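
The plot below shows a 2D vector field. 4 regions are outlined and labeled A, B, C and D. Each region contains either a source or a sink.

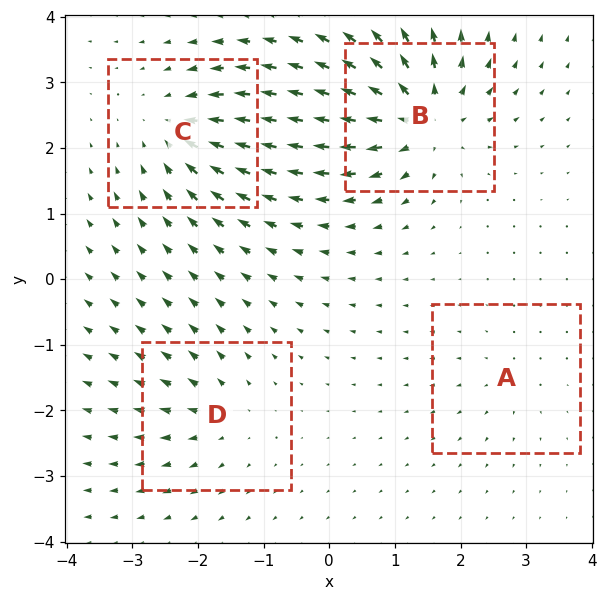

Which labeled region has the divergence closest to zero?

A

Divergence at each region's feature centre — A: about +3, B: about +9, C: about -6, D: about +4. Region A is closest to zero.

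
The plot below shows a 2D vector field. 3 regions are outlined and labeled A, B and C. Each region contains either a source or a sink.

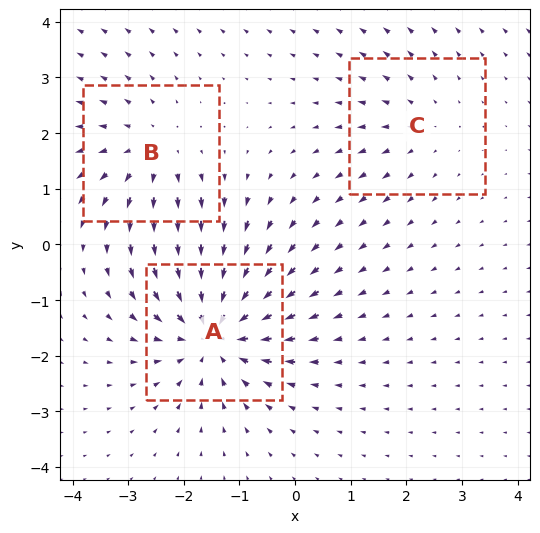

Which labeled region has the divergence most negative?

A

Divergence at each region's feature centre — A: about -5, B: about +3, C: about +2. Region A is most negative.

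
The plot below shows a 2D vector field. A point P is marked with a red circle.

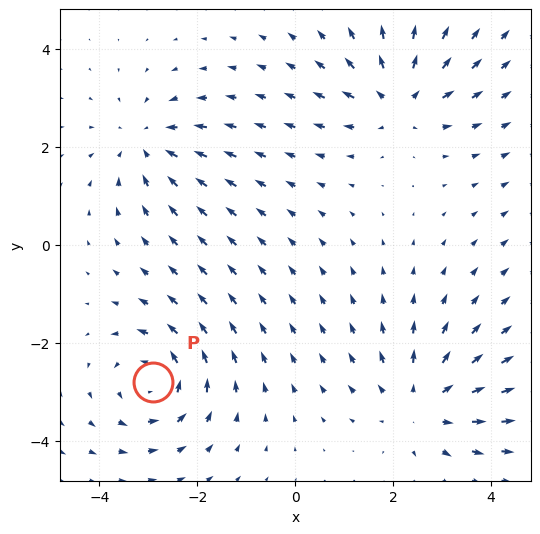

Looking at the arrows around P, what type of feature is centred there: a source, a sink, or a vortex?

vortex

At P (-2.9, -2.8) the arrows circulate counterclockwise. Divergence ≈0, curl about +4 — near-zero divergence with nonzero curl is a vortex.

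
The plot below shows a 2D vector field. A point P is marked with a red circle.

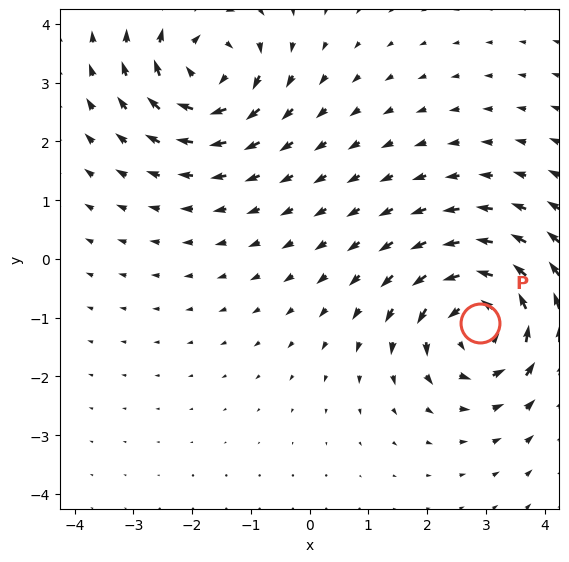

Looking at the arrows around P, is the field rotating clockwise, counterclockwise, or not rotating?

Near P at (2.9, -1.1) the arrows circulate counterclockwise. The curl (z-component) there is about +5; positive curl means counterclockwise rotation.

counterclockwise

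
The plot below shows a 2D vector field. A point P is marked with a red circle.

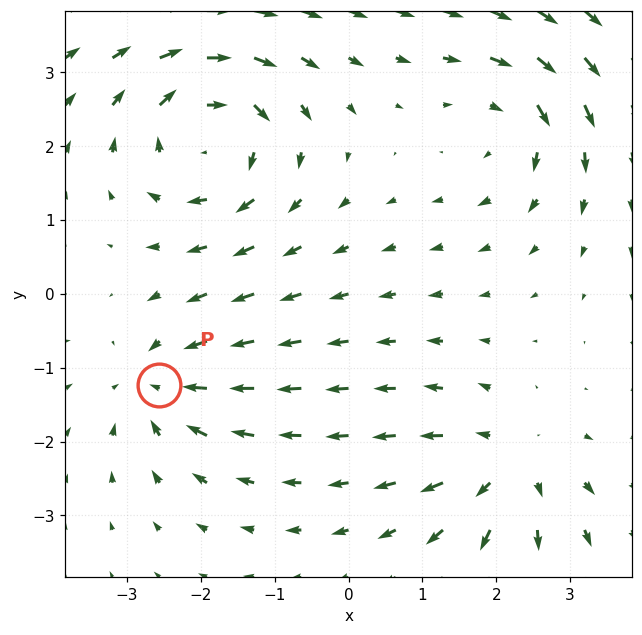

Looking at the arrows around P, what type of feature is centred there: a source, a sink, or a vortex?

sink

At P (-2.6, -1.2) the arrows converge inward. Divergence about -4, curl ≈0 — negative divergence with near-zero curl is a sink.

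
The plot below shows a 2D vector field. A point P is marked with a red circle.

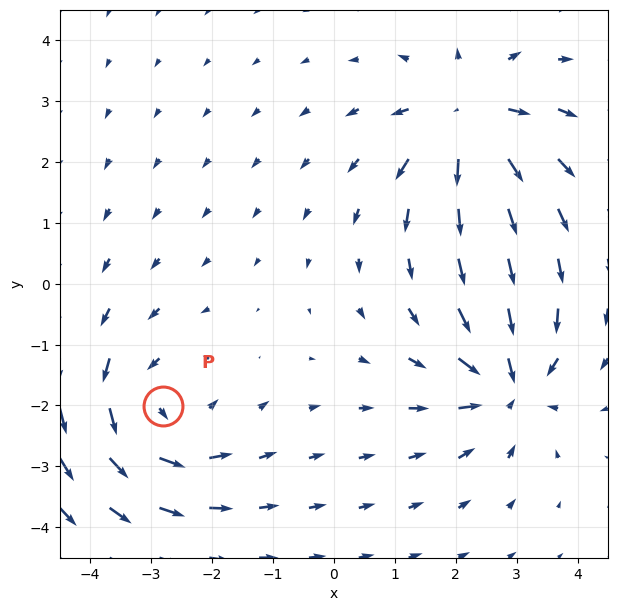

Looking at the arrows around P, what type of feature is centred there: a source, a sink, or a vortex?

vortex

At P (-2.8, -2.0) the arrows circulate counterclockwise. Divergence ≈0, curl about +4 — near-zero divergence with nonzero curl is a vortex.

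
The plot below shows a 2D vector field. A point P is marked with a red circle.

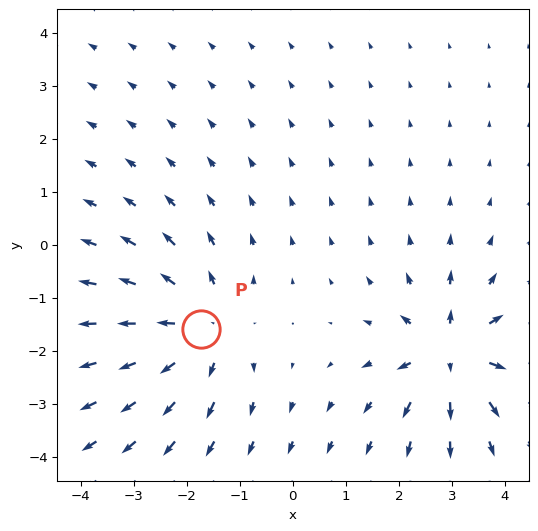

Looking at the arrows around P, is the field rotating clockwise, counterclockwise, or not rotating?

not rotating

Near P at (-1.7, -1.6) the arrows show no circulation. The curl there is ≈0.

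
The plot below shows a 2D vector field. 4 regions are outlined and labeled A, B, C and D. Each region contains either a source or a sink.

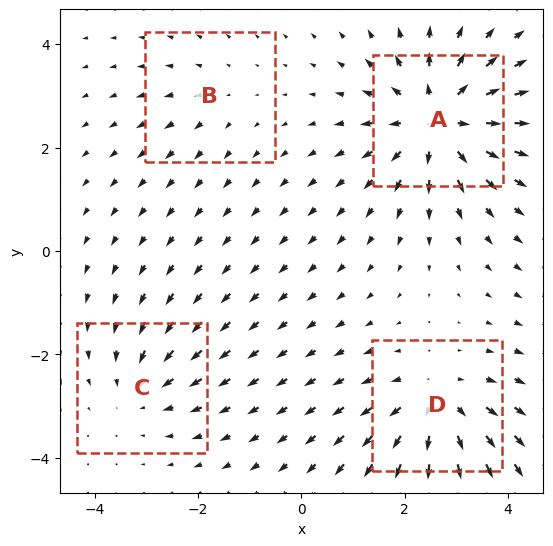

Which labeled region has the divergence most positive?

Divergence at each region's feature centre — A: about +6, B: about +2, C: about -3, D: about +5. Region A is most positive.

A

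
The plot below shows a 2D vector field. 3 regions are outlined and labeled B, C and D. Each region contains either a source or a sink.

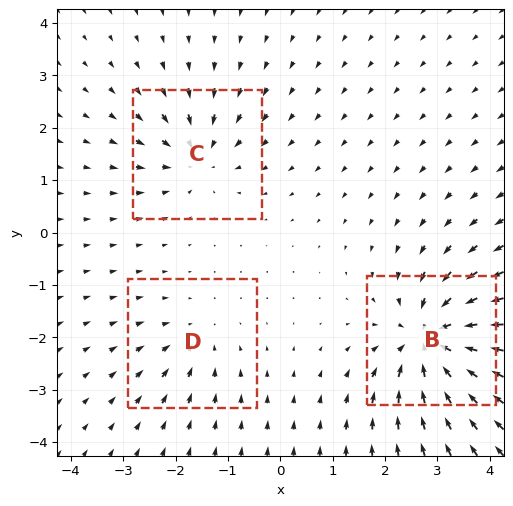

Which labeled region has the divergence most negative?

Divergence at each region's feature centre — B: about -6, C: about -4, D: about -3. Region B is most negative.

B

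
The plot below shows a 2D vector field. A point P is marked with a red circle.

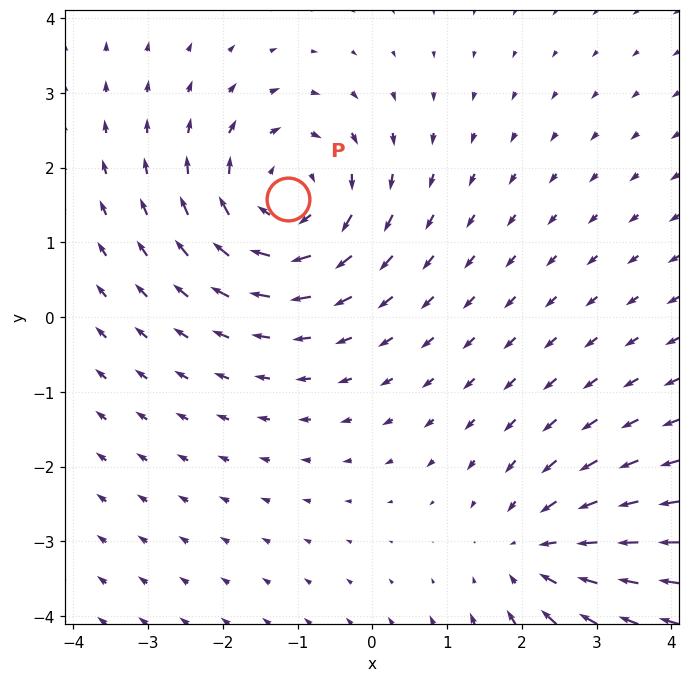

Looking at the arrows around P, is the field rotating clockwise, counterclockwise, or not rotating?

clockwise

Near P at (-1.1, 1.6) the arrows circulate clockwise. The curl (z-component) there is about -5; negative curl means clockwise rotation.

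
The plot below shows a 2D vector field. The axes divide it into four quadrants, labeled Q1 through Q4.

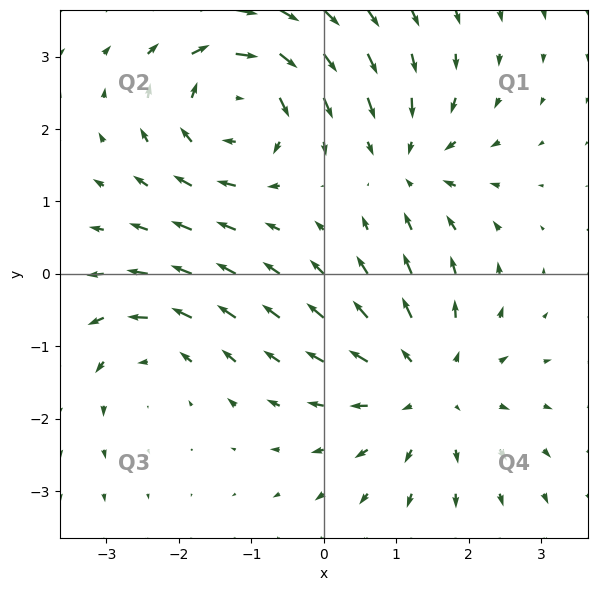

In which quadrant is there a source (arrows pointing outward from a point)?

Q4

The source sits at approximately (1.4, -1.5), which lies in quadrant Q4. The divergence there is about +3, positive as expected for a source.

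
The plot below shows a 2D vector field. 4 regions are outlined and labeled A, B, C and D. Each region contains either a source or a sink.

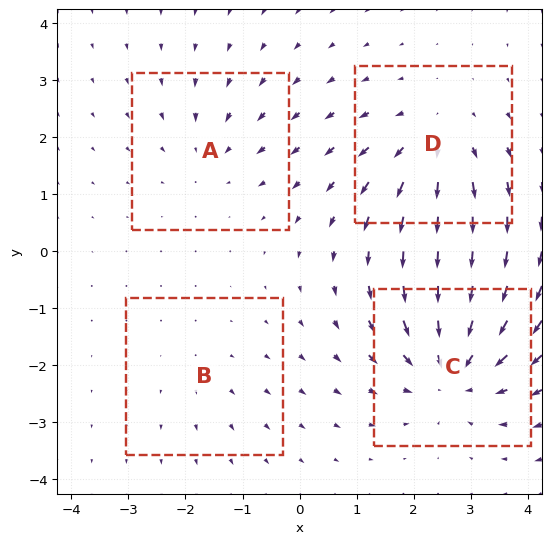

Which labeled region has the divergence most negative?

C

Divergence at each region's feature centre — A: about -3, B: about +2, C: about -6, D: about +4. Region C is most negative.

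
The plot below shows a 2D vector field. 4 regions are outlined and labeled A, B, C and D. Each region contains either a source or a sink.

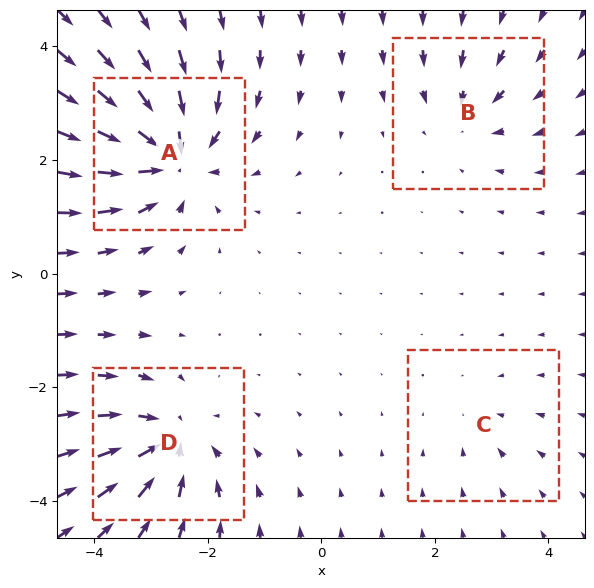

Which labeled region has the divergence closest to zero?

Divergence at each region's feature centre — A: about -8, B: about -4, C: about -2, D: about -6. Region C is closest to zero.

C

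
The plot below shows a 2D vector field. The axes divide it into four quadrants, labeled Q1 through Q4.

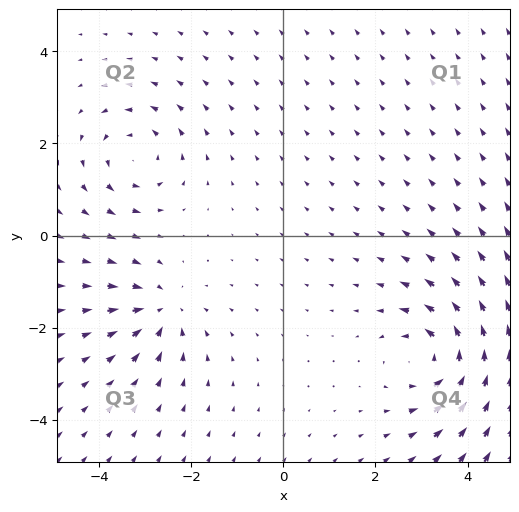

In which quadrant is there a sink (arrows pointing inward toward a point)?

Q3

The sink sits at approximately (-2.6, -1.6), which lies in quadrant Q3. The divergence there is about -4, negative as expected for a sink.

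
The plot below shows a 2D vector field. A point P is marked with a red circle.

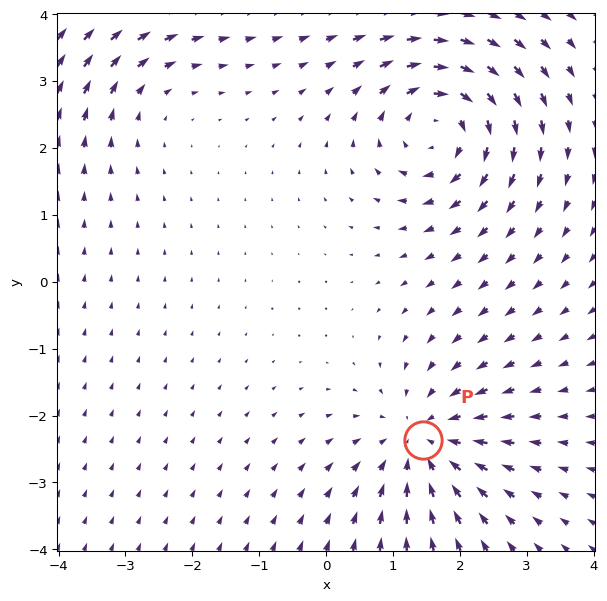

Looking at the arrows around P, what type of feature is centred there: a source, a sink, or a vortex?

sink

At P (1.4, -2.4) the arrows converge inward. Divergence about -4, curl ≈0 — negative divergence with near-zero curl is a sink.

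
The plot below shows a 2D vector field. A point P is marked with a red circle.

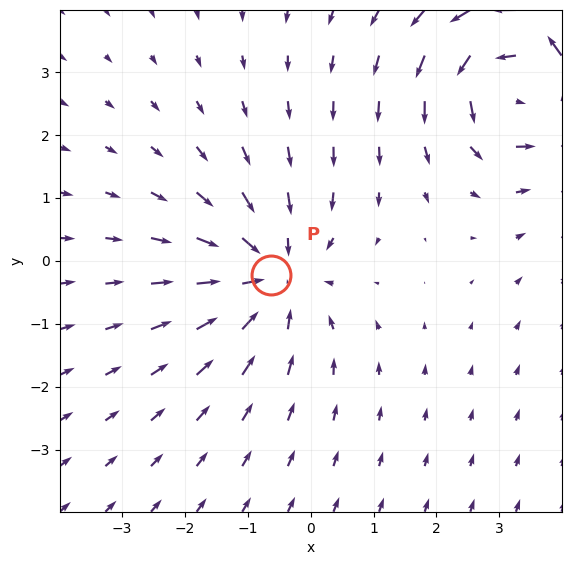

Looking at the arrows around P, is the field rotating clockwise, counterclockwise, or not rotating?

not rotating

Near P at (-0.6, -0.2) the arrows show no circulation. The curl there is ≈0.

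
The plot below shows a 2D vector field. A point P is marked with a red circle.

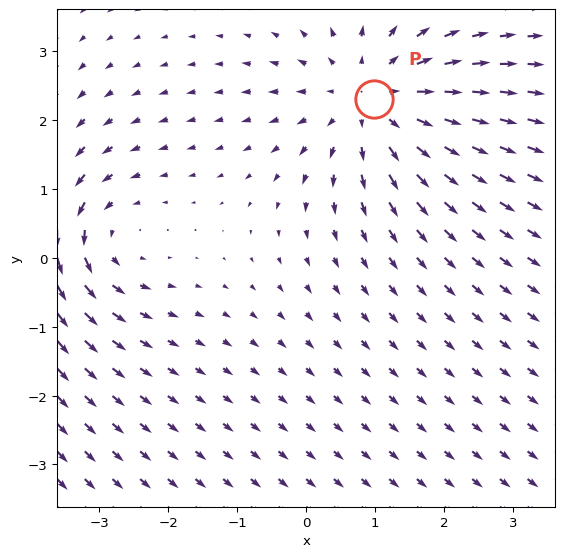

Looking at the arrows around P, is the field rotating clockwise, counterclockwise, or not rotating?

not rotating

Near P at (1.0, 2.3) the arrows show no circulation. The curl there is ≈0.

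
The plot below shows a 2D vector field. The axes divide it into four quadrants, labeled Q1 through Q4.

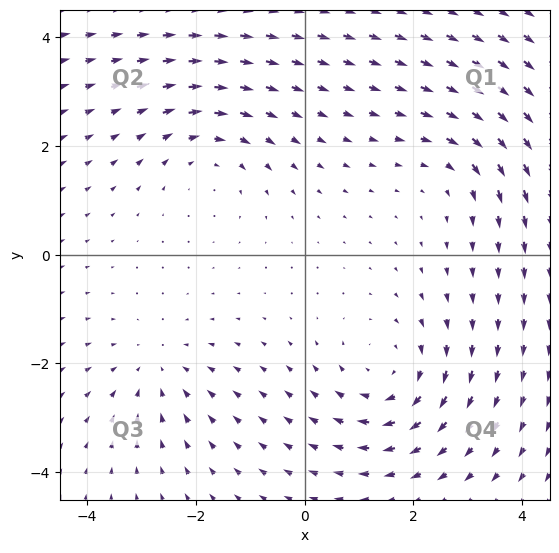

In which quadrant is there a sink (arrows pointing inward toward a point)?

Q3

The sink sits at approximately (-2.7, -2.1), which lies in quadrant Q3. The divergence there is about -3, negative as expected for a sink.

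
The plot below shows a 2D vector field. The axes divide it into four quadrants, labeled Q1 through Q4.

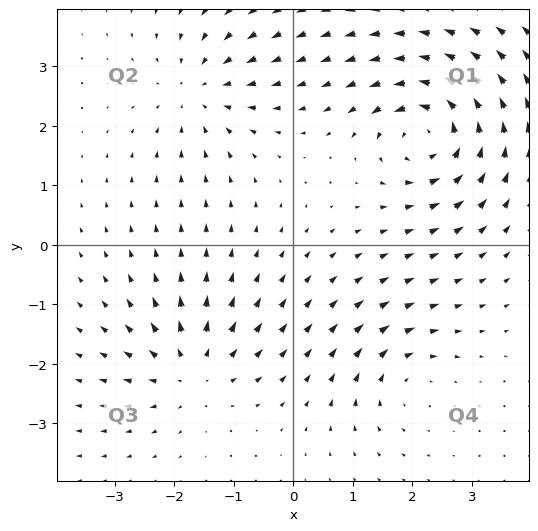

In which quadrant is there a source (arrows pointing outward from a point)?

The source sits at approximately (-1.7, -2.1), which lies in quadrant Q3. The divergence there is about +4, positive as expected for a source.

Q3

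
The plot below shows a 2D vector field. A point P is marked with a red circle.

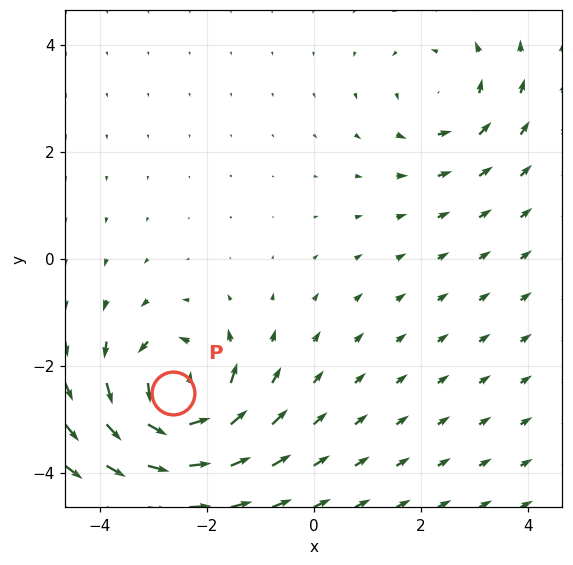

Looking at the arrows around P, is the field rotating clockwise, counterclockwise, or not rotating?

counterclockwise

Near P at (-2.6, -2.5) the arrows circulate counterclockwise. The curl (z-component) there is about +6; positive curl means counterclockwise rotation.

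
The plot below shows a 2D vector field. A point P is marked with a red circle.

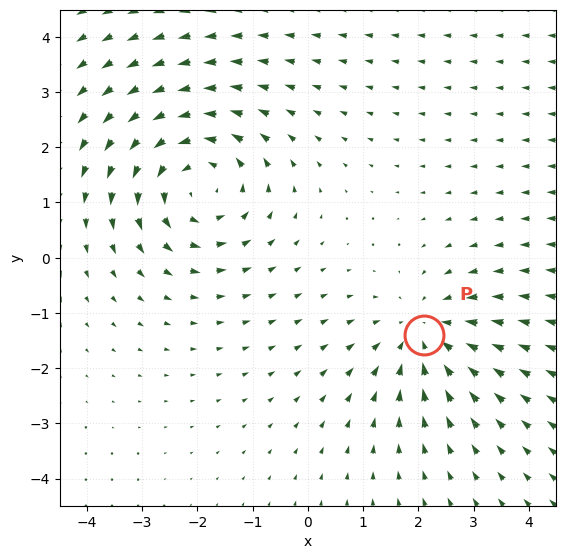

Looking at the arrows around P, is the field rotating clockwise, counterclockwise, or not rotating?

not rotating

Near P at (2.1, -1.4) the arrows show no circulation. The curl there is ≈0.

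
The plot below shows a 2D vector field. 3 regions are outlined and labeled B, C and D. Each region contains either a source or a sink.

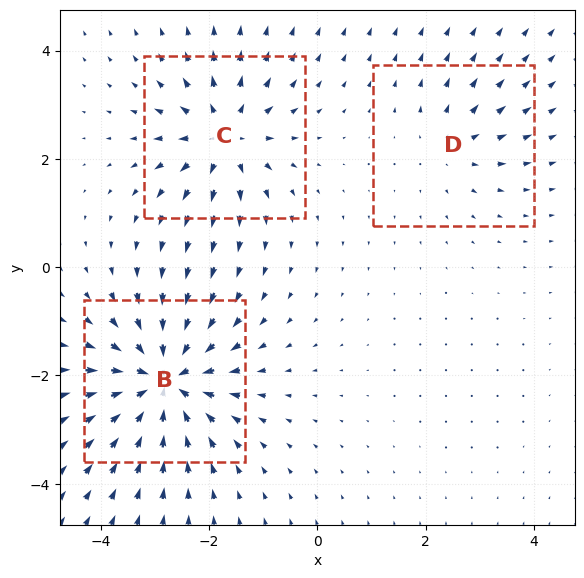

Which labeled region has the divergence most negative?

B

Divergence at each region's feature centre — B: about -6, C: about +4, D: about +2. Region B is most negative.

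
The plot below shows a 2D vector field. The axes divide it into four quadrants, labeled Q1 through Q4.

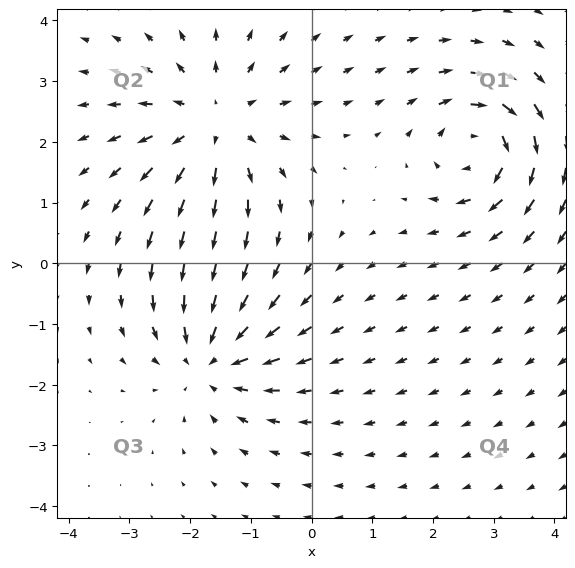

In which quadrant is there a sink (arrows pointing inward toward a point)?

Q3

The sink sits at approximately (-1.7, -1.6), which lies in quadrant Q3. The divergence there is about -4, negative as expected for a sink.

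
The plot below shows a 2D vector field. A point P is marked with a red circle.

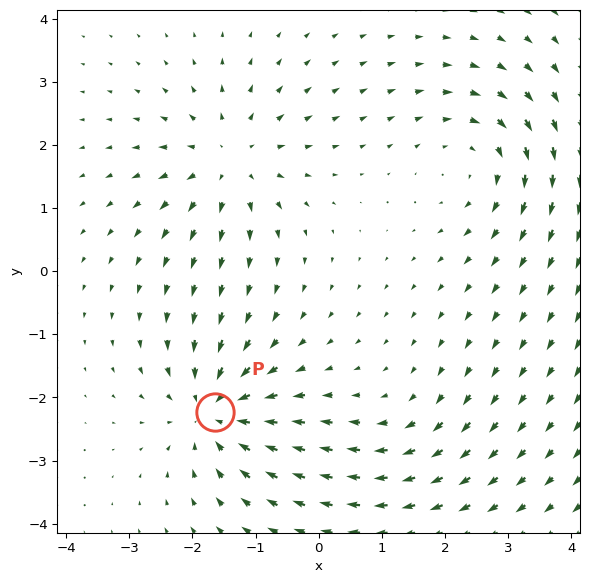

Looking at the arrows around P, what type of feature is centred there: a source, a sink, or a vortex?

sink

At P (-1.6, -2.2) the arrows converge inward. Divergence about -6, curl ≈0 — negative divergence with near-zero curl is a sink.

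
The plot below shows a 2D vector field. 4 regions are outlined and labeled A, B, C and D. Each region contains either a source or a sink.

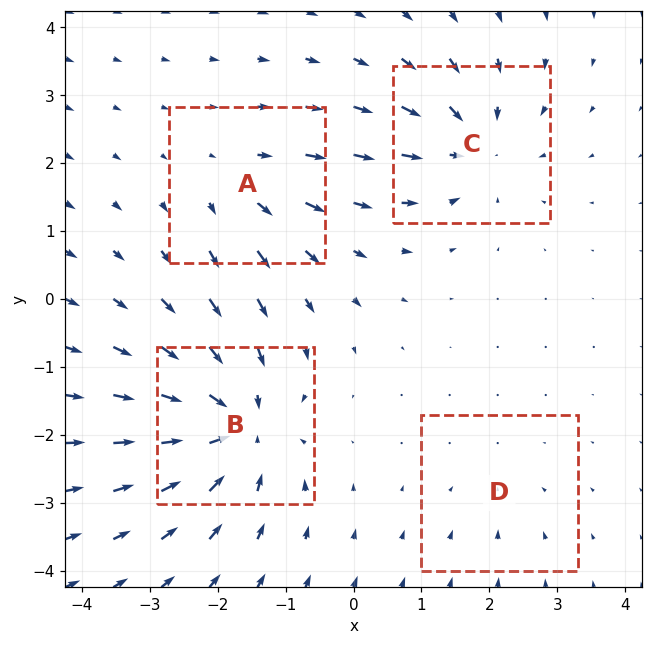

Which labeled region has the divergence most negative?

B

Divergence at each region's feature centre — A: about +4, B: about -8, C: about -6, D: about -2. Region B is most negative.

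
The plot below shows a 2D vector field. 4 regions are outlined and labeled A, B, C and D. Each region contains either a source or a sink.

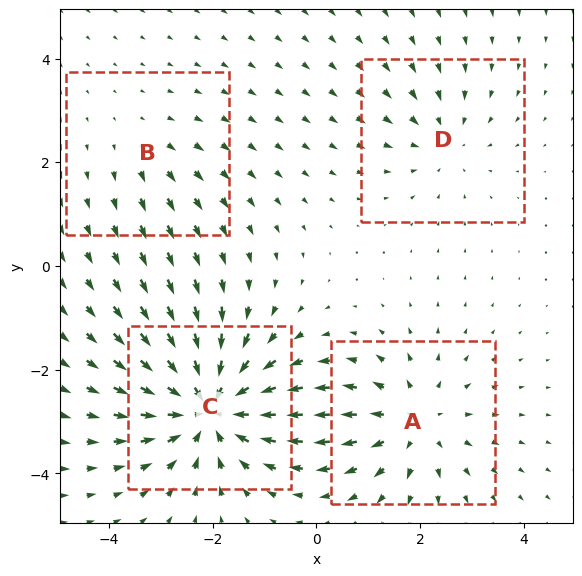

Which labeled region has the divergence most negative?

Divergence at each region's feature centre — A: about +4, B: about +2, C: about -7, D: about -3. Region C is most negative.

C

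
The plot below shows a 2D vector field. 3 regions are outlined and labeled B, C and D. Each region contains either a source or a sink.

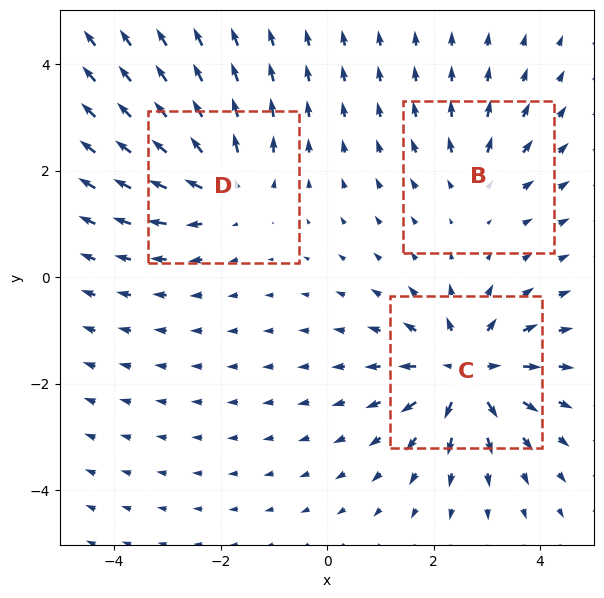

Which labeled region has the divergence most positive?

C

Divergence at each region's feature centre — B: about +2, C: about +6, D: about +4. Region C is most positive.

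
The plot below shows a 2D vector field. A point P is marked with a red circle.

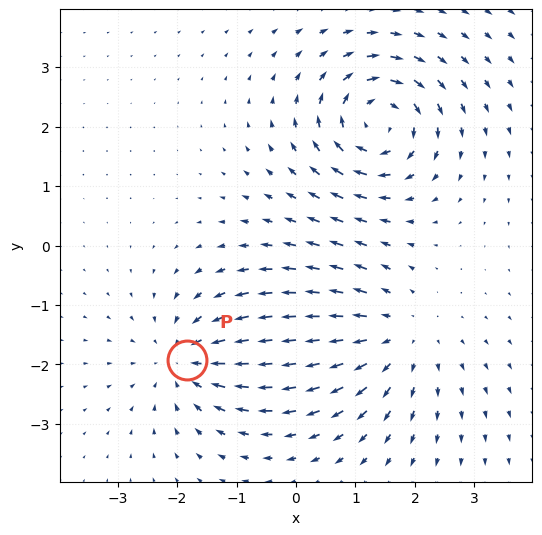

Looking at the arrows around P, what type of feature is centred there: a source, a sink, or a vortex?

sink

At P (-1.8, -1.9) the arrows converge inward. Divergence about -3, curl ≈0 — negative divergence with near-zero curl is a sink.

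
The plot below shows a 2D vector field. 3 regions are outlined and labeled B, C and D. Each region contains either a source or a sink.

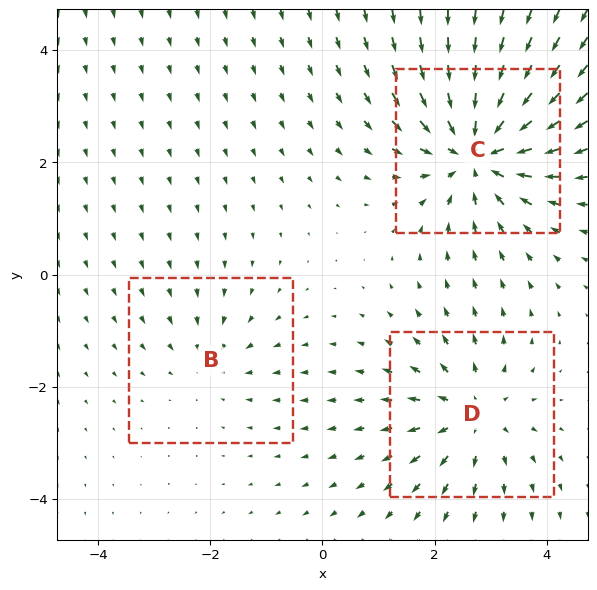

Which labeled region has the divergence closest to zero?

B

Divergence at each region's feature centre — B: about -2, C: about -5, D: about +4. Region B is closest to zero.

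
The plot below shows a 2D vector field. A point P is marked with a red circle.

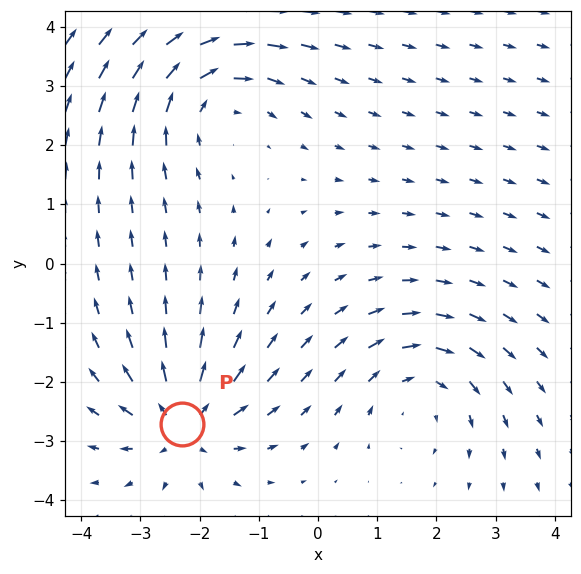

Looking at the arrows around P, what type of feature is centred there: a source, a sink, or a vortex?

source

At P (-2.3, -2.7) the arrows spread outward. Divergence about +5, curl ≈0 — positive divergence with near-zero curl is a source.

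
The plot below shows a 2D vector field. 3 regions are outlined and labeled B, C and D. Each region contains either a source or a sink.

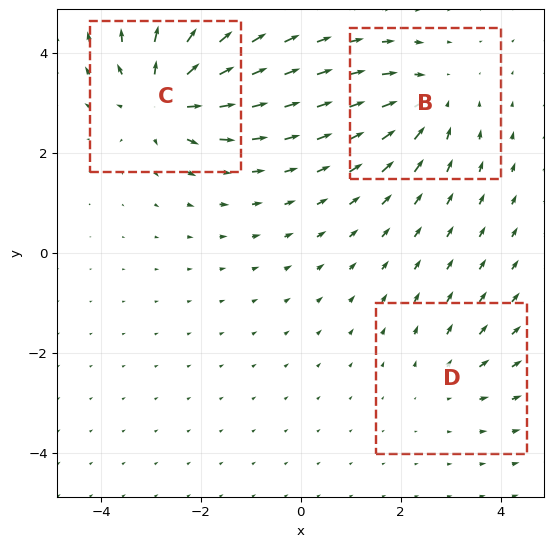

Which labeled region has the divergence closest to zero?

Divergence at each region's feature centre — B: about -3, C: about +5, D: about +2. Region D is closest to zero.

D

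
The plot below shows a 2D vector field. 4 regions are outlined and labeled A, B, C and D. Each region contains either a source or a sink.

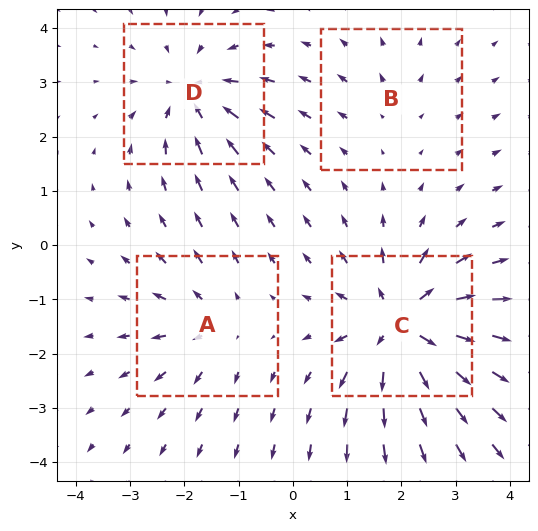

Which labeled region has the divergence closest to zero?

B

Divergence at each region's feature centre — A: about +4, B: about +2, C: about +7, D: about -5. Region B is closest to zero.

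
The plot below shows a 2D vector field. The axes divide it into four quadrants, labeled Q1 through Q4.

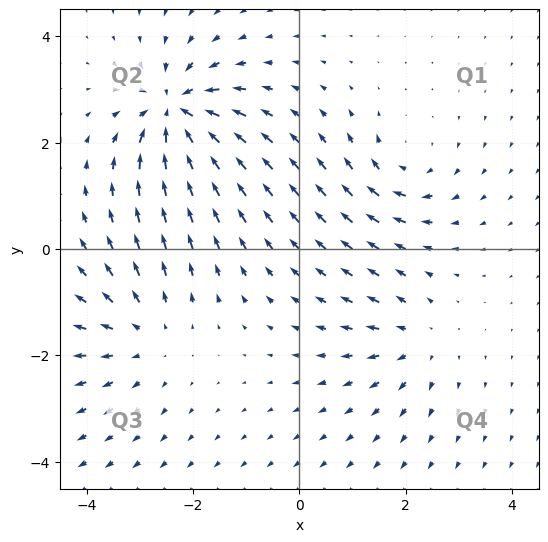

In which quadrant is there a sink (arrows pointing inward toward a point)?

The sink sits at approximately (-2.3, 2.6), which lies in quadrant Q2. The divergence there is about -7, negative as expected for a sink.

Q2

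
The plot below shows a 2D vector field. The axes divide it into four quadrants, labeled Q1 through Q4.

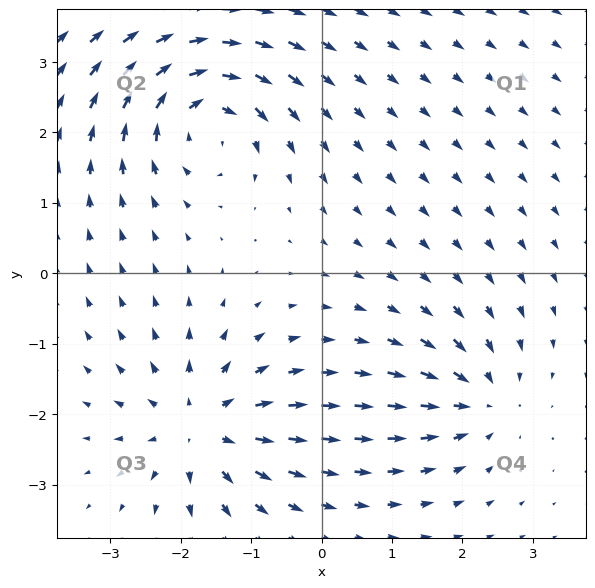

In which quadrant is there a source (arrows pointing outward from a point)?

The source sits at approximately (-1.7, -2.2), which lies in quadrant Q3. The divergence there is about +5, positive as expected for a source.

Q3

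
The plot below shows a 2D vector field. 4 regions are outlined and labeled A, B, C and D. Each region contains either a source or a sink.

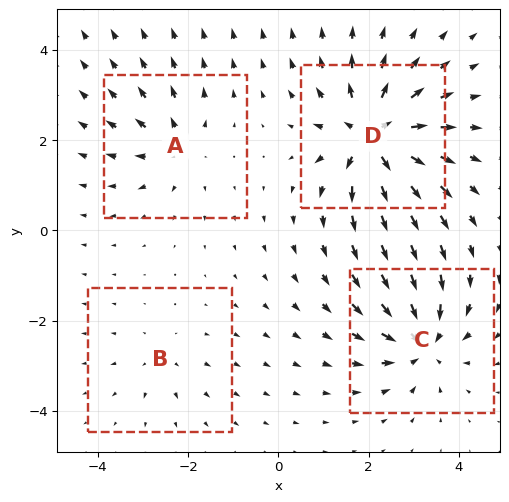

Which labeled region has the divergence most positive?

D

Divergence at each region's feature centre — A: about +4, B: about +2, C: about -6, D: about +8. Region D is most positive.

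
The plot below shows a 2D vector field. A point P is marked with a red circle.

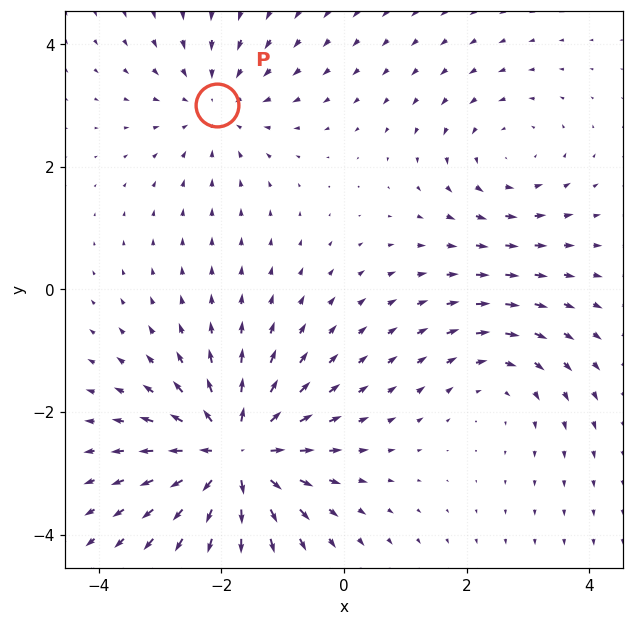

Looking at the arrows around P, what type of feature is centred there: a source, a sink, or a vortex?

sink

At P (-2.1, 3.0) the arrows converge inward. Divergence about -3, curl ≈0 — negative divergence with near-zero curl is a sink.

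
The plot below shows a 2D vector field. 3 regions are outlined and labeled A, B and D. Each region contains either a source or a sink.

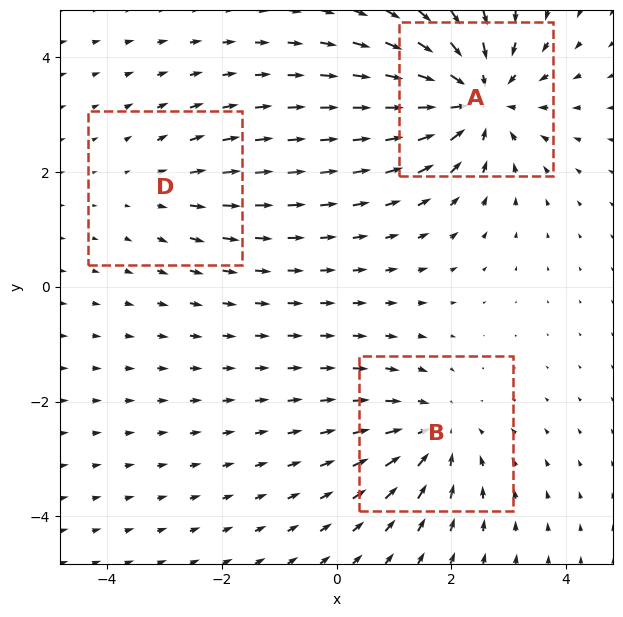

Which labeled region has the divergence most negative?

A

Divergence at each region's feature centre — A: about -5, B: about -3, D: about +2. Region A is most negative.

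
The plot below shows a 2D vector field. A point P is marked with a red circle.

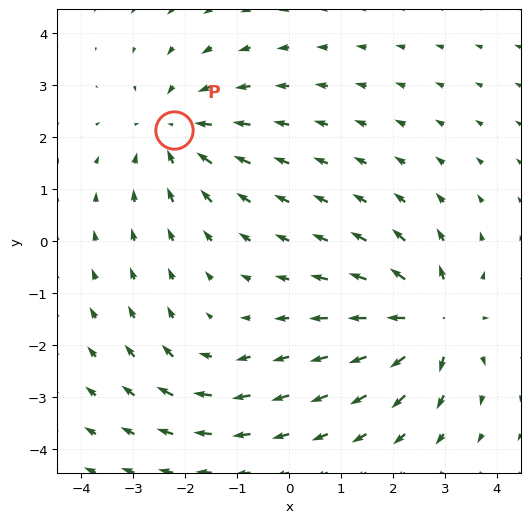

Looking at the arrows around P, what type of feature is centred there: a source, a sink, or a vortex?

At P (-2.2, 2.1) the arrows converge inward. Divergence about -4, curl ≈0 — negative divergence with near-zero curl is a sink.

sink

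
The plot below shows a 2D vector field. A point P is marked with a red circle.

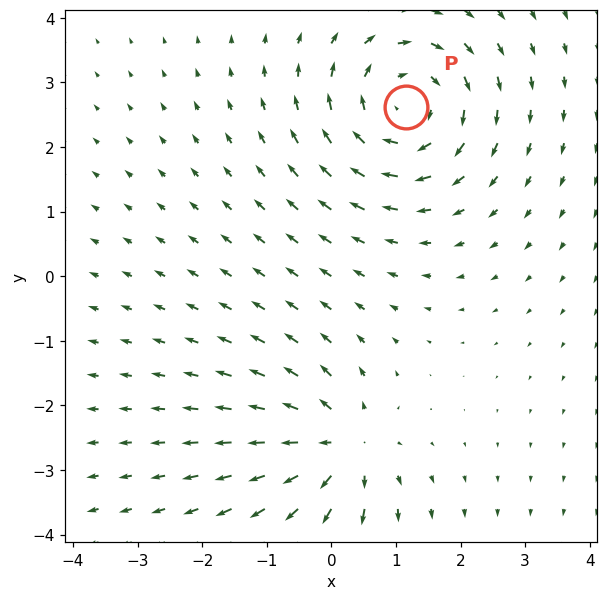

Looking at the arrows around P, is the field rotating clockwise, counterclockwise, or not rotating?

clockwise

Near P at (1.2, 2.6) the arrows circulate clockwise. The curl (z-component) there is about -4; negative curl means clockwise rotation.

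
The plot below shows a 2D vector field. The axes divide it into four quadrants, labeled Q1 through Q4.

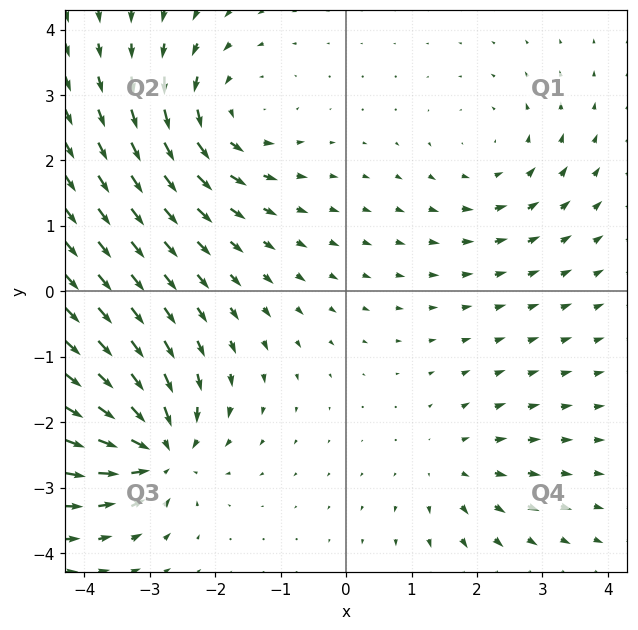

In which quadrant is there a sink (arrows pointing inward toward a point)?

The sink sits at approximately (-2.9, -2.4), which lies in quadrant Q3. The divergence there is about -7, negative as expected for a sink.

Q3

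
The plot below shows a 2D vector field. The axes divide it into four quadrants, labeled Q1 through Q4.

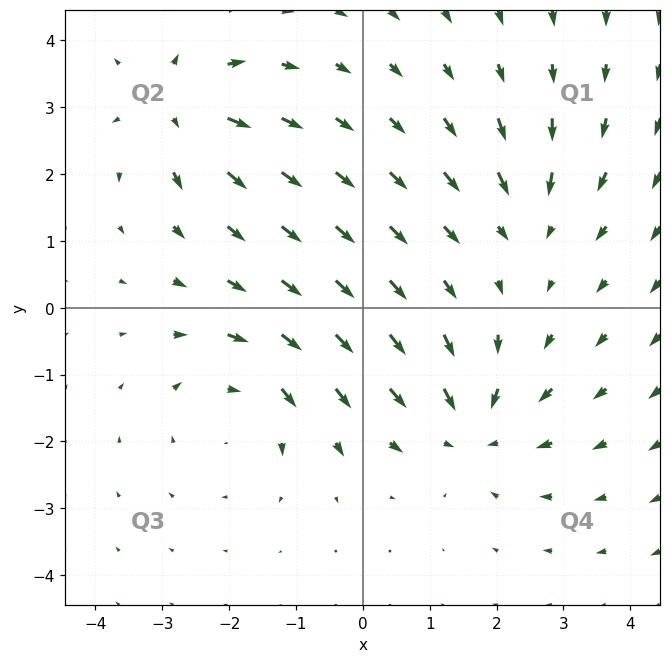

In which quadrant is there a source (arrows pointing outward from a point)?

The source sits at approximately (-2.8, 3.0), which lies in quadrant Q2. The divergence there is about +6, positive as expected for a source.

Q2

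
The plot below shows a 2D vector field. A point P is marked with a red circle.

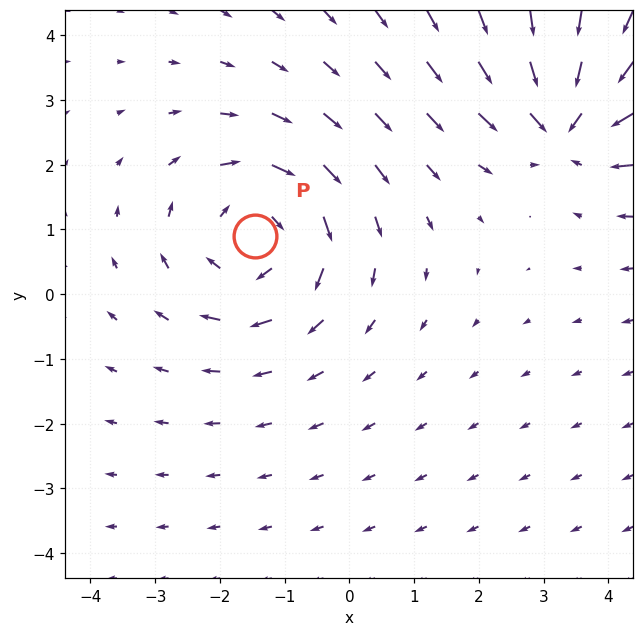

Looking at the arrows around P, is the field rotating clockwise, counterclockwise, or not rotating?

Near P at (-1.5, 0.9) the arrows circulate clockwise. The curl (z-component) there is about -4; negative curl means clockwise rotation.

clockwise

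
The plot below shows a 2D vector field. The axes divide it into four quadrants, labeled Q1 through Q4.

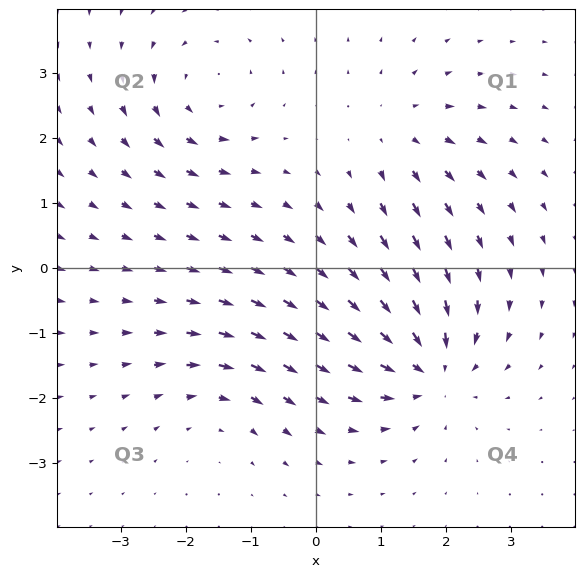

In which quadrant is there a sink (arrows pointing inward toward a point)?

Q4

The sink sits at approximately (1.8, -1.5), which lies in quadrant Q4. The divergence there is about -5, negative as expected for a sink.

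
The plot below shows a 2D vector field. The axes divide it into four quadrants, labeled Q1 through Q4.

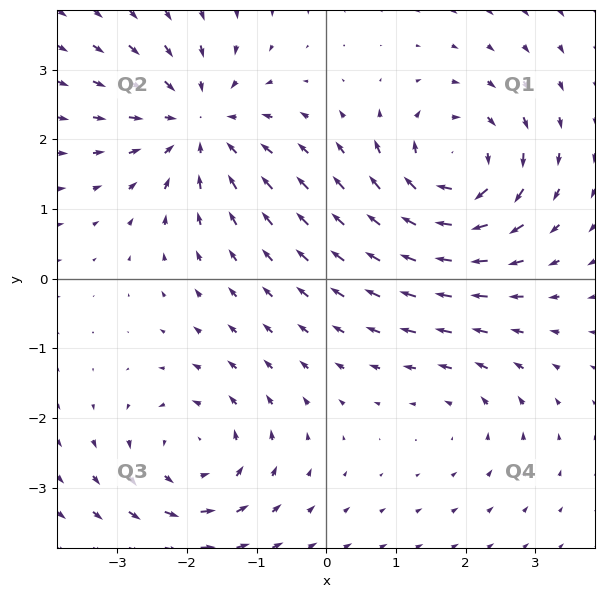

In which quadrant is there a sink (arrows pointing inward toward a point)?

The sink sits at approximately (-1.8, 2.2), which lies in quadrant Q2. The divergence there is about -5, negative as expected for a sink.

Q2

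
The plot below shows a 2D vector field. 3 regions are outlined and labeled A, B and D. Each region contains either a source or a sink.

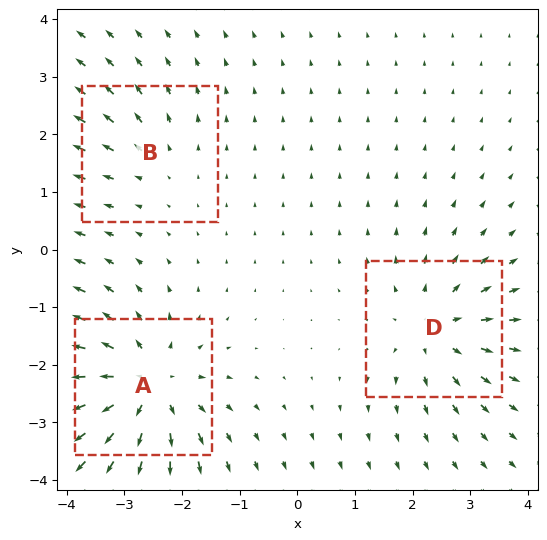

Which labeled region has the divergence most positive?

A

Divergence at each region's feature centre — A: about +5, B: about +2, D: about +4. Region A is most positive.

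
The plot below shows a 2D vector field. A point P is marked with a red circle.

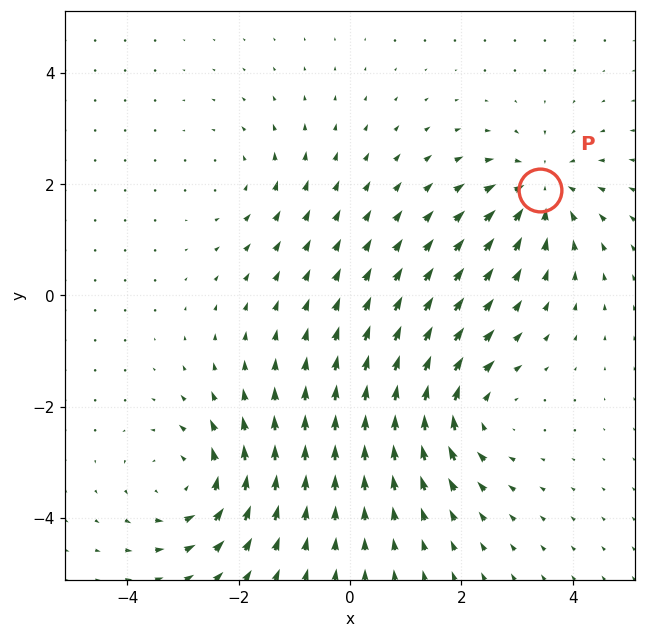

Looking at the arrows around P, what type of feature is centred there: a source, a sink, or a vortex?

At P (3.4, 1.9) the arrows converge inward. Divergence about -5, curl ≈0 — negative divergence with near-zero curl is a sink.

sink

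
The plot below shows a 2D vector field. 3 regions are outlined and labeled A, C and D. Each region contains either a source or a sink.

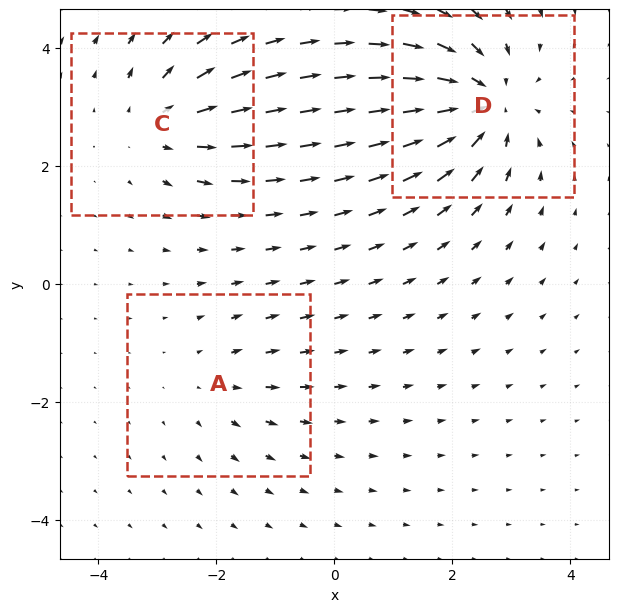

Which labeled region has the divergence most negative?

D

Divergence at each region's feature centre — A: about +2, C: about +3, D: about -5. Region D is most negative.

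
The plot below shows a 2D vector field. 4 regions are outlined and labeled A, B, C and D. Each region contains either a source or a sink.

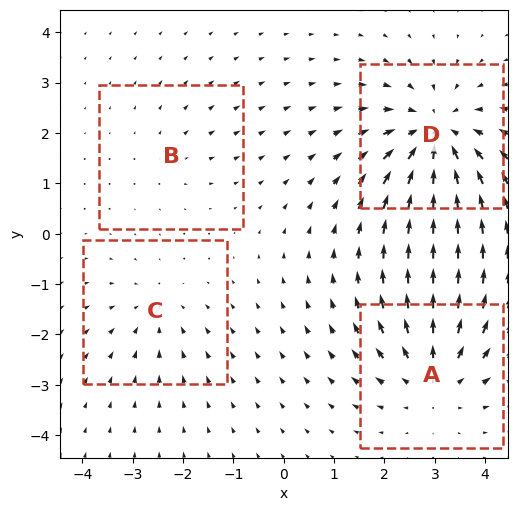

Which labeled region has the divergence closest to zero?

B

Divergence at each region's feature centre — A: about +5, B: about +2, C: about -3, D: about -6. Region B is closest to zero.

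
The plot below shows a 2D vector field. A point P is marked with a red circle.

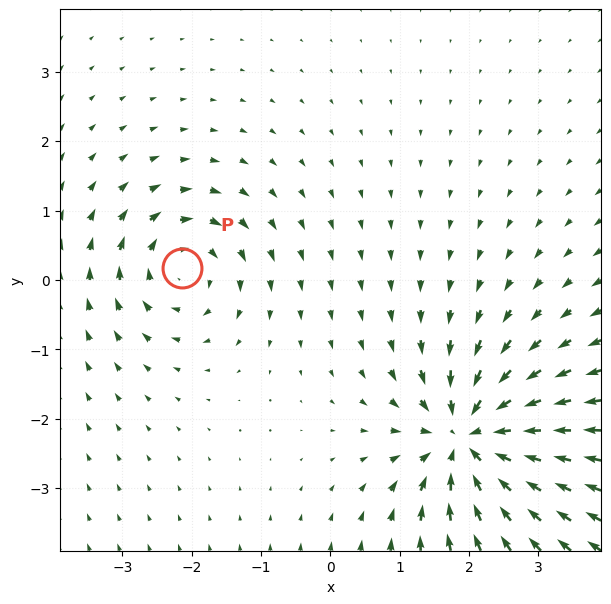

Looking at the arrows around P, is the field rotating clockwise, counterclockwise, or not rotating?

clockwise

Near P at (-2.1, 0.2) the arrows circulate clockwise. The curl (z-component) there is about -4; negative curl means clockwise rotation.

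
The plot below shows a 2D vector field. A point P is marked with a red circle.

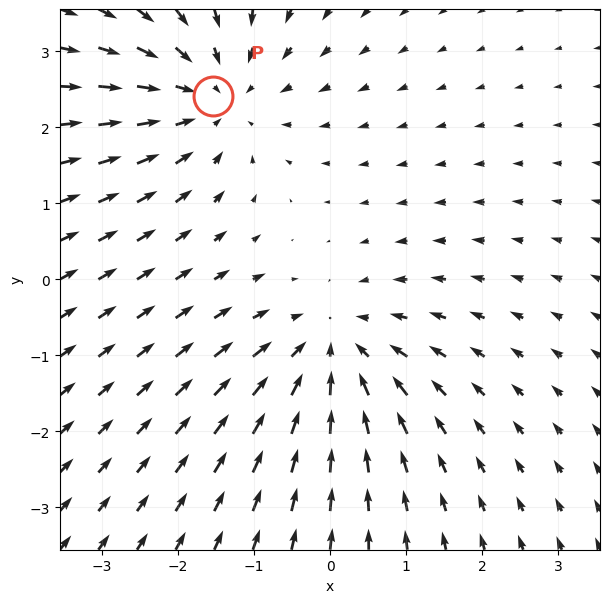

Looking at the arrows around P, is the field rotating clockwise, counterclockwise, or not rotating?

Near P at (-1.5, 2.4) the arrows show no circulation. The curl there is ≈0.

not rotating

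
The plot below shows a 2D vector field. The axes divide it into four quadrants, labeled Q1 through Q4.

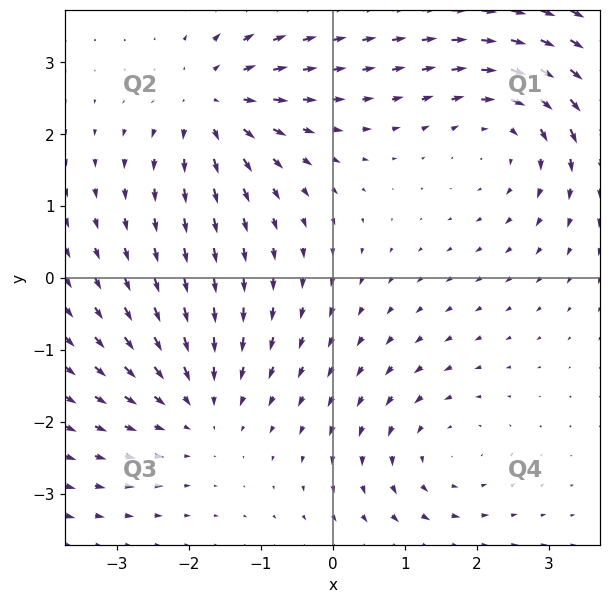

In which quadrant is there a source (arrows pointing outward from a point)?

Q2

The source sits at approximately (-1.7, 2.4), which lies in quadrant Q2. The divergence there is about +4, positive as expected for a source.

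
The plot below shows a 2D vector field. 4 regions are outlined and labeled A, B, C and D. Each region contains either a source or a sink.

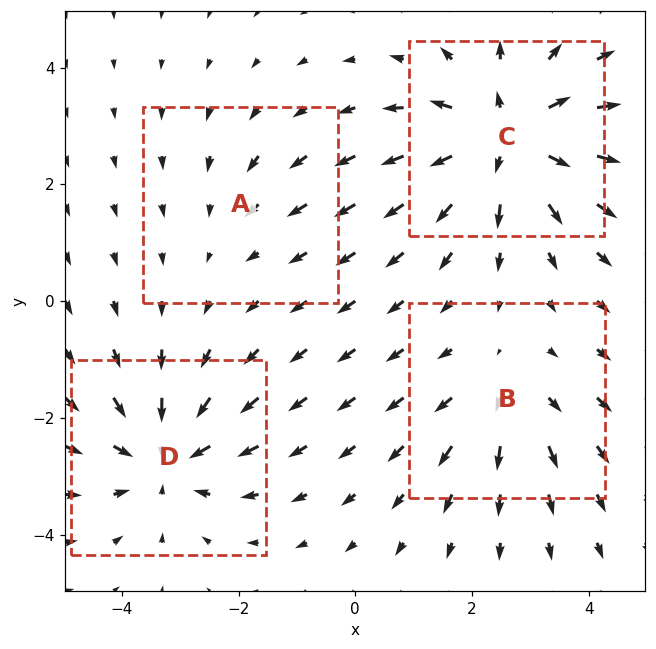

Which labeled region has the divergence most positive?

C

Divergence at each region's feature centre — A: about -2, B: about +3, C: about +6, D: about -5. Region C is most positive.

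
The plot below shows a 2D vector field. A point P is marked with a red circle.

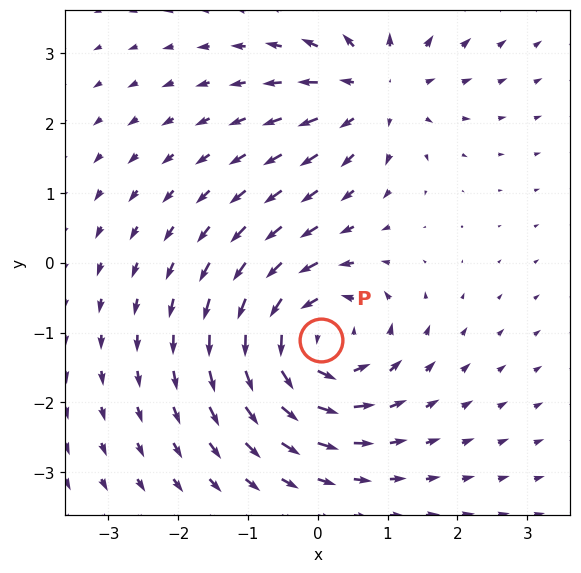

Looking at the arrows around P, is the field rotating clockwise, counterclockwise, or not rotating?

counterclockwise

Near P at (0.0, -1.1) the arrows circulate counterclockwise. The curl (z-component) there is about +5; positive curl means counterclockwise rotation.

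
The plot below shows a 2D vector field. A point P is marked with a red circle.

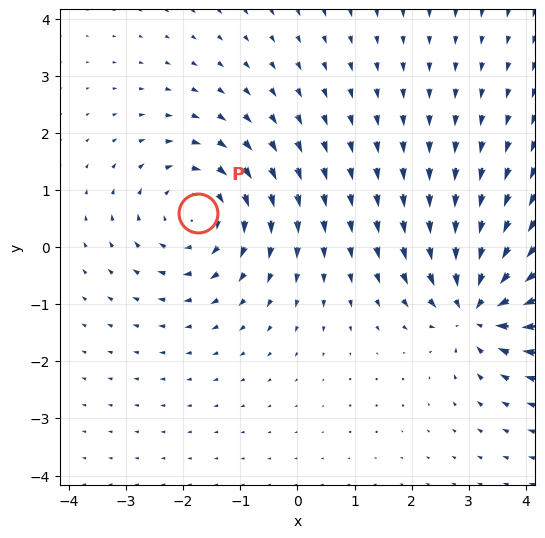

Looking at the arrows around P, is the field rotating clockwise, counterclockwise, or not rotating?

Near P at (-1.7, 0.6) the arrows circulate clockwise. The curl (z-component) there is about -4; negative curl means clockwise rotation.

clockwise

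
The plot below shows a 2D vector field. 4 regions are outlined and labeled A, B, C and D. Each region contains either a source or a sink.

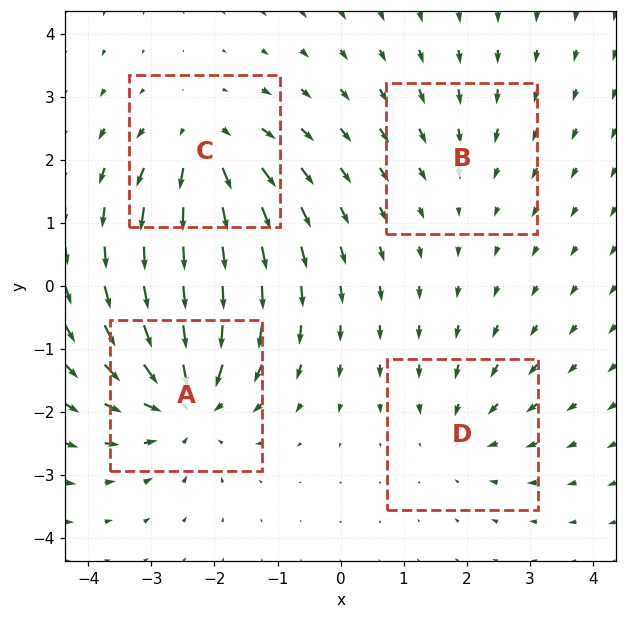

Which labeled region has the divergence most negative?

Divergence at each region's feature centre — A: about -6, B: about -2, C: about +5, D: about -3. Region A is most negative.

A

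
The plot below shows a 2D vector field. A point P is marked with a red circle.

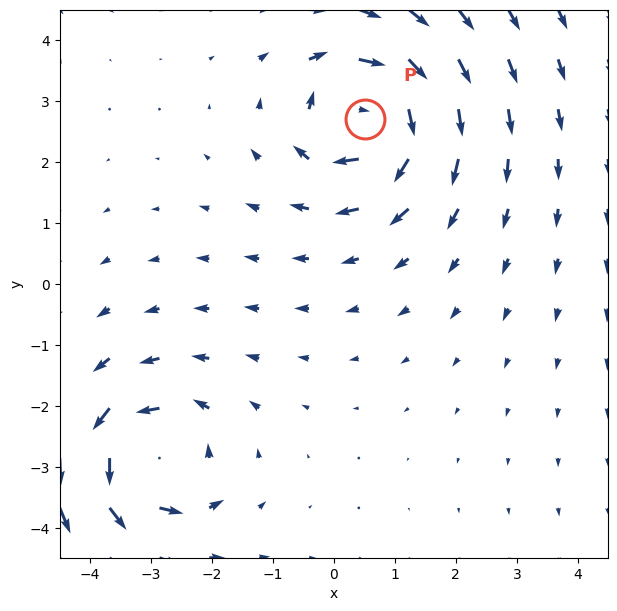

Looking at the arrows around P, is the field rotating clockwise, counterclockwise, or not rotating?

Near P at (0.5, 2.7) the arrows circulate clockwise. The curl (z-component) there is about -5; negative curl means clockwise rotation.

clockwise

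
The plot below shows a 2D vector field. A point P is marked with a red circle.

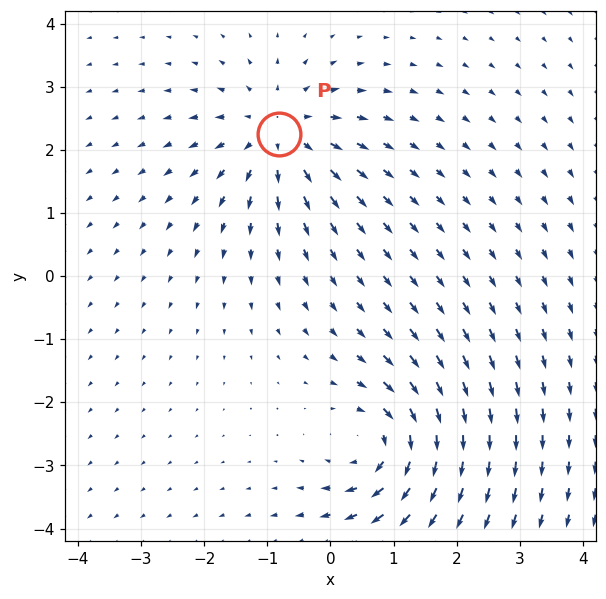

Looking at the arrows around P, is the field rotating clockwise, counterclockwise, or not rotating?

not rotating

Near P at (-0.8, 2.2) the arrows show no circulation. The curl there is ≈0.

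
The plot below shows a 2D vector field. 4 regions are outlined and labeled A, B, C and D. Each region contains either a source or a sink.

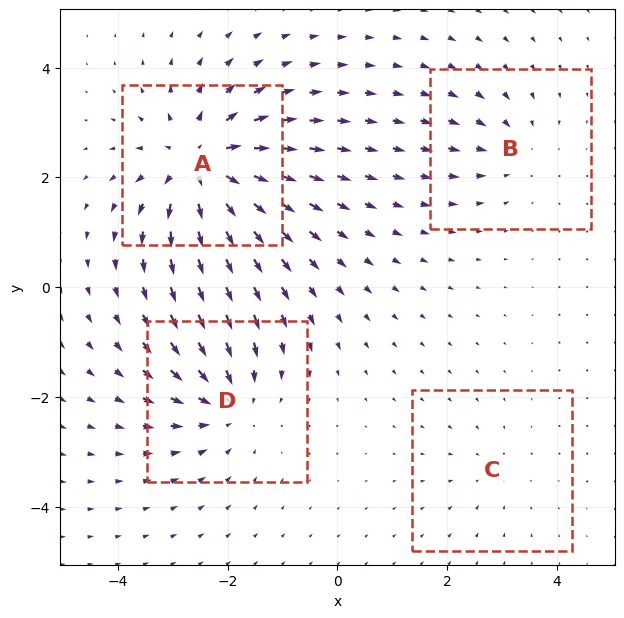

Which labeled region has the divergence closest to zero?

Divergence at each region's feature centre — A: about +7, B: about -3, C: about -2, D: about -5. Region C is closest to zero.

C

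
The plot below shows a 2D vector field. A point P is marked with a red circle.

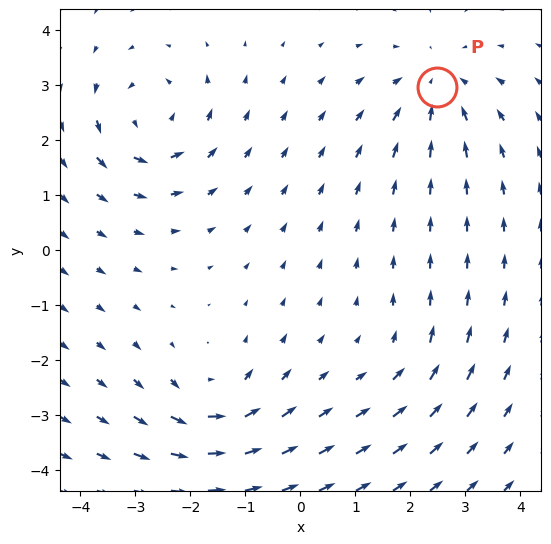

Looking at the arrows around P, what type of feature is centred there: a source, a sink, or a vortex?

sink

At P (2.5, 3.0) the arrows converge inward. Divergence about -4, curl ≈0 — negative divergence with near-zero curl is a sink.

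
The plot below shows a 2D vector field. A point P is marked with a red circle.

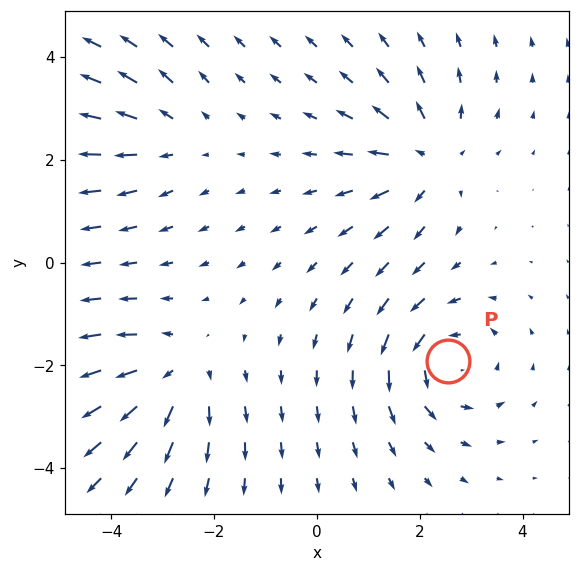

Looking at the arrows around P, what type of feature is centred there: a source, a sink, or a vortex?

vortex

At P (2.5, -1.9) the arrows circulate counterclockwise. Divergence ≈0, curl about +4 — near-zero divergence with nonzero curl is a vortex.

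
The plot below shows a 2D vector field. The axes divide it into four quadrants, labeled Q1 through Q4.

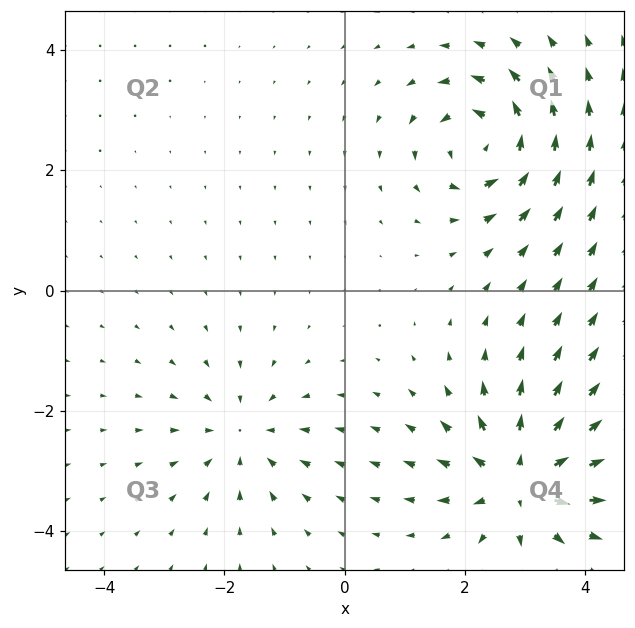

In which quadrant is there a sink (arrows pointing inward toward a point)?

The sink sits at approximately (-1.7, -2.4), which lies in quadrant Q3. The divergence there is about -3, negative as expected for a sink.

Q3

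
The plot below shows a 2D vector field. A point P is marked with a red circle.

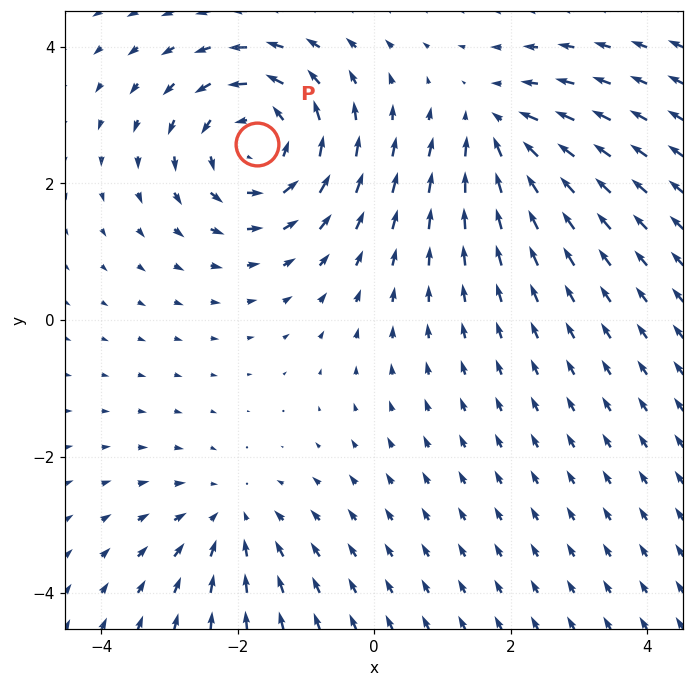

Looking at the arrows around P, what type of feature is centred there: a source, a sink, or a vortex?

At P (-1.7, 2.6) the arrows circulate counterclockwise. Divergence ≈0, curl about +5 — near-zero divergence with nonzero curl is a vortex.

vortex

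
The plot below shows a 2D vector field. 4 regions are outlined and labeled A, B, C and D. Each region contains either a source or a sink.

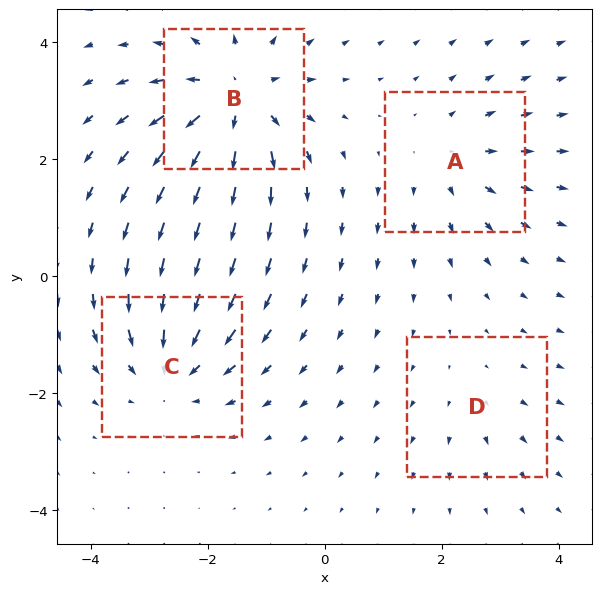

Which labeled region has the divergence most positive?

B

Divergence at each region's feature centre — A: about +3, B: about +6, C: about -5, D: about +2. Region B is most positive.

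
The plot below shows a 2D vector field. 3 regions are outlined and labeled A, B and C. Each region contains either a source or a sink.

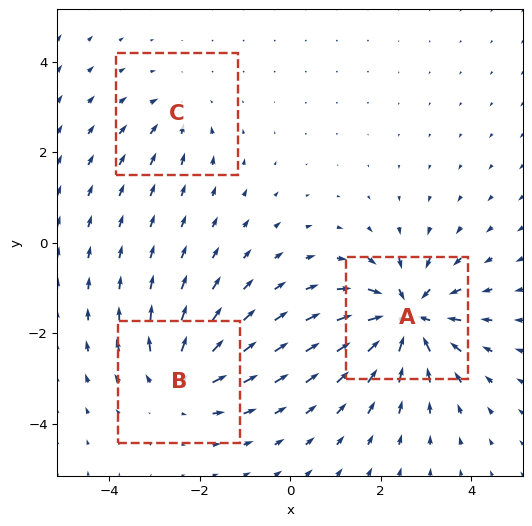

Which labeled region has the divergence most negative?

A

Divergence at each region's feature centre — A: about -6, B: about +4, C: about -2. Region A is most negative.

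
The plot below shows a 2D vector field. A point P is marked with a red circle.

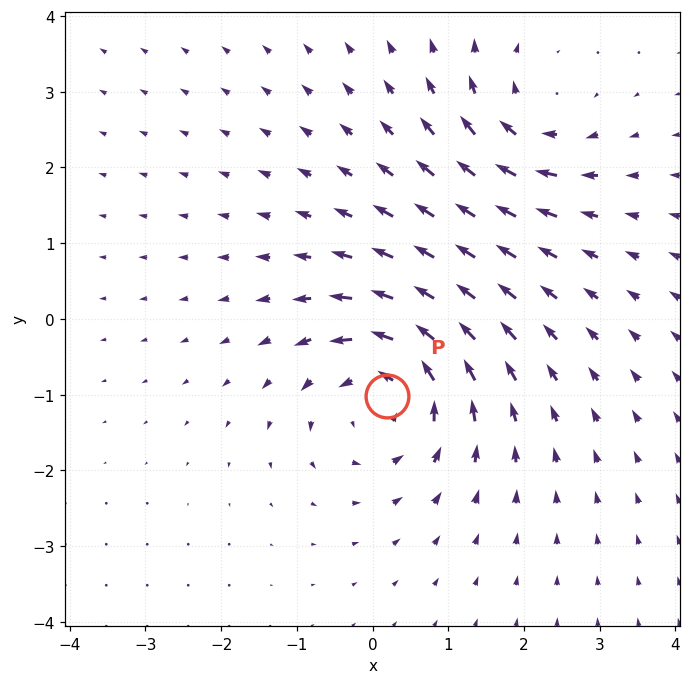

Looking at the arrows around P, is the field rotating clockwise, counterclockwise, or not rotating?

counterclockwise

Near P at (0.2, -1.0) the arrows circulate counterclockwise. The curl (z-component) there is about +5; positive curl means counterclockwise rotation.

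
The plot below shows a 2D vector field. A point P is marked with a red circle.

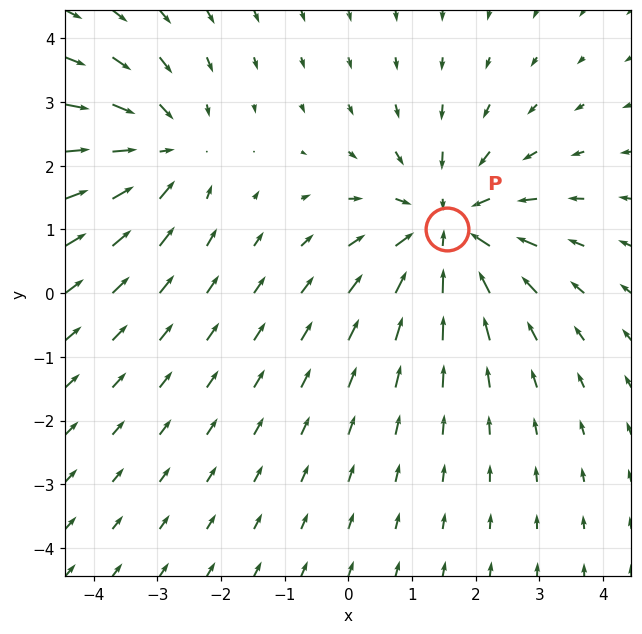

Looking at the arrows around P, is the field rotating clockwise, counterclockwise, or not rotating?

Near P at (1.5, 1.0) the arrows show no circulation. The curl there is ≈0.

not rotating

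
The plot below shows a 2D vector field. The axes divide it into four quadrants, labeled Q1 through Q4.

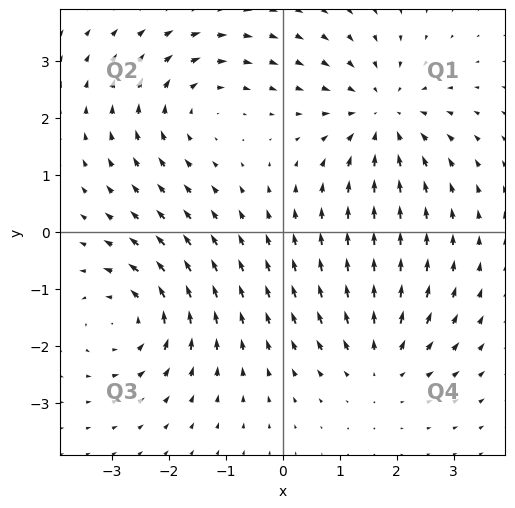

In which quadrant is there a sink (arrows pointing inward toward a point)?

The sink sits at approximately (1.8, 2.0), which lies in quadrant Q1. The divergence there is about -4, negative as expected for a sink.

Q1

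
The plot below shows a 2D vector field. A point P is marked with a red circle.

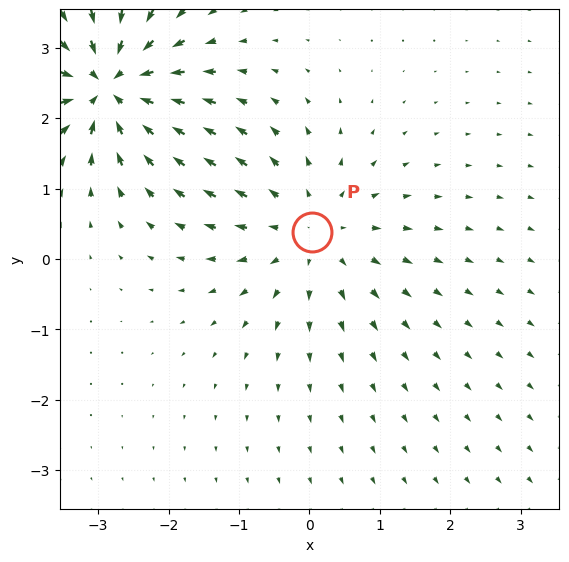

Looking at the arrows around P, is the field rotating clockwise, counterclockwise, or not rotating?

not rotating

Near P at (0.0, 0.4) the arrows show no circulation. The curl there is ≈0.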